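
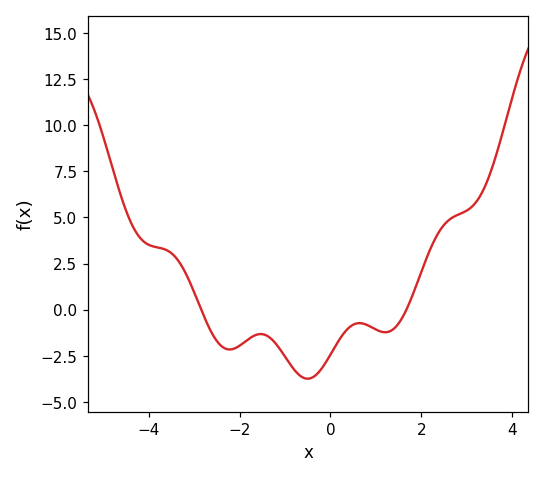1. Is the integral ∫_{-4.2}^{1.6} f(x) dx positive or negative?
negative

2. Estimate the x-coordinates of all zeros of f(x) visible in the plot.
-2.85, 1.67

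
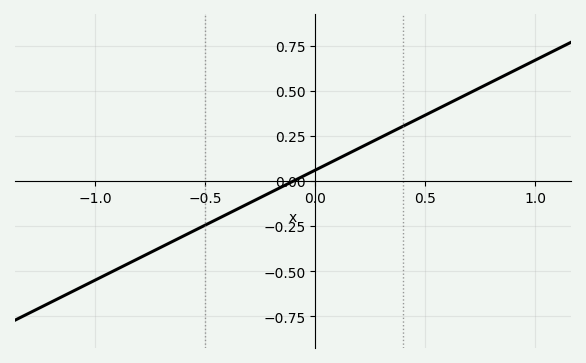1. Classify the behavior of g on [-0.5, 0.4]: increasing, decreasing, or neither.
increasing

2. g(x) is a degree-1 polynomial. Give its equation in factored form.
y = 0.61(x + 0.1)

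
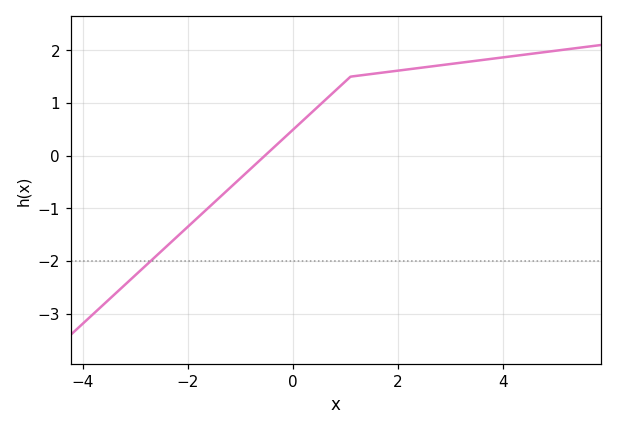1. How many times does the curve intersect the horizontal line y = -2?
1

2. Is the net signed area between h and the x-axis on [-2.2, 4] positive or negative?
positive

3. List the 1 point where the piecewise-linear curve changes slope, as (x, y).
(1.1, 1.5)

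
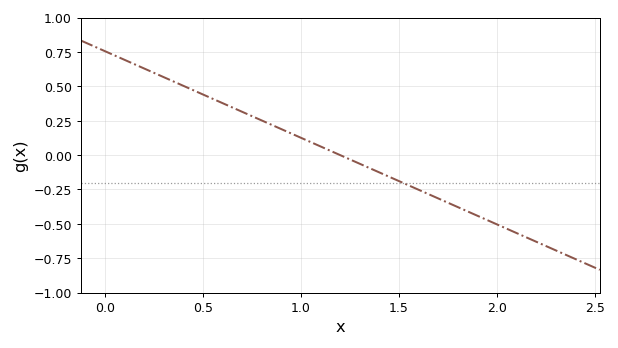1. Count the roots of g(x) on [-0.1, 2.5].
1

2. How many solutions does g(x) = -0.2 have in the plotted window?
1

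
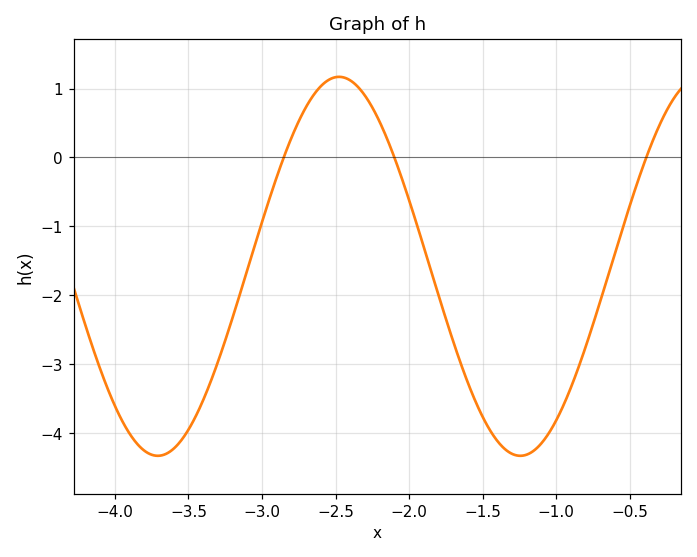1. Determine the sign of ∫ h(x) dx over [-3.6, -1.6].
negative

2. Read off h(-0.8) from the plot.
-2.75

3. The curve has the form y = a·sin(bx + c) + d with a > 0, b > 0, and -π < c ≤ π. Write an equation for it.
y = 2.75sin(2.55x + 1.6) - 1.58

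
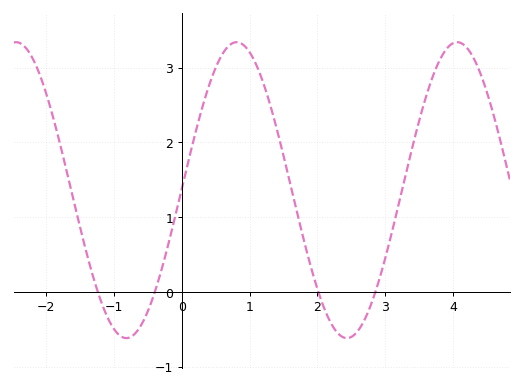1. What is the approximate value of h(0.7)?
3.3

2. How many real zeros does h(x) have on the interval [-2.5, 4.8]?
4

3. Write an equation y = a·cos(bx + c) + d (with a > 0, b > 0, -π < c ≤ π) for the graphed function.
y = 1.98cos(1.93x - 1.56) + 1.36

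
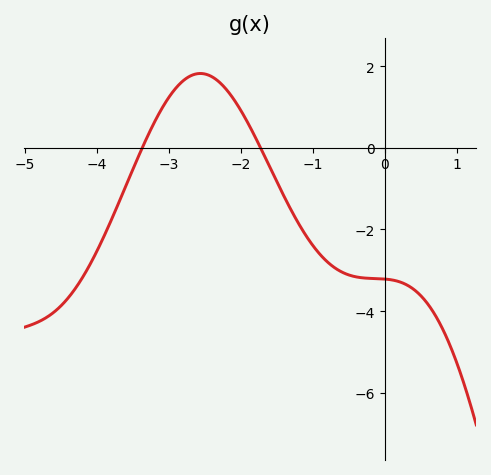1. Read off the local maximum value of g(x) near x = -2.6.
1.8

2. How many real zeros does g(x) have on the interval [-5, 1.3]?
2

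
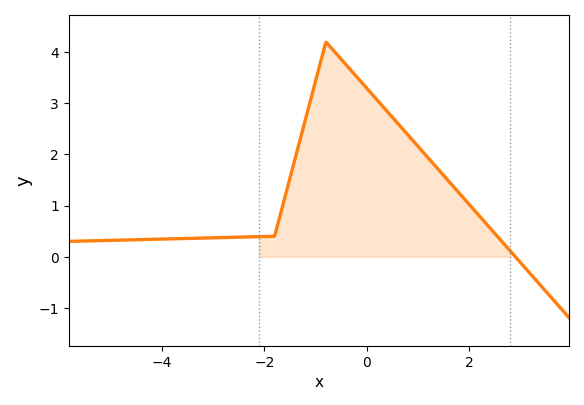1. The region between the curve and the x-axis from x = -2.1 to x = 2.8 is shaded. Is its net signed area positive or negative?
positive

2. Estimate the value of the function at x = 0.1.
3.2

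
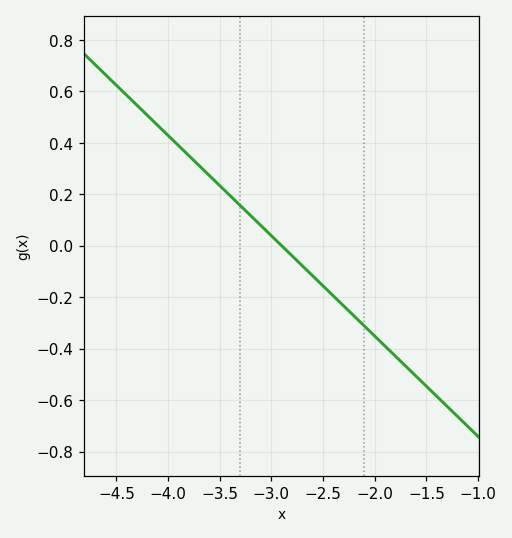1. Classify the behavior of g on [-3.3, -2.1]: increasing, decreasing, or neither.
decreasing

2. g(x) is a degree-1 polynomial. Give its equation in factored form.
y = -0.39(x + 2.9)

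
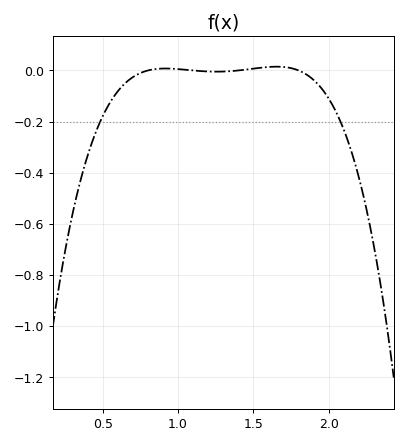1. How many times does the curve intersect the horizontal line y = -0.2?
2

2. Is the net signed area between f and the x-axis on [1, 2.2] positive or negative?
negative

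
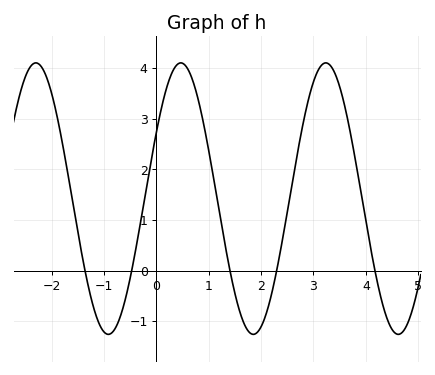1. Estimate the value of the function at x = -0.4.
0.383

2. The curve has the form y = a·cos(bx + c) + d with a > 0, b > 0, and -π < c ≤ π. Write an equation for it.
y = 2.68cos(2.27x - 1.06) + 1.42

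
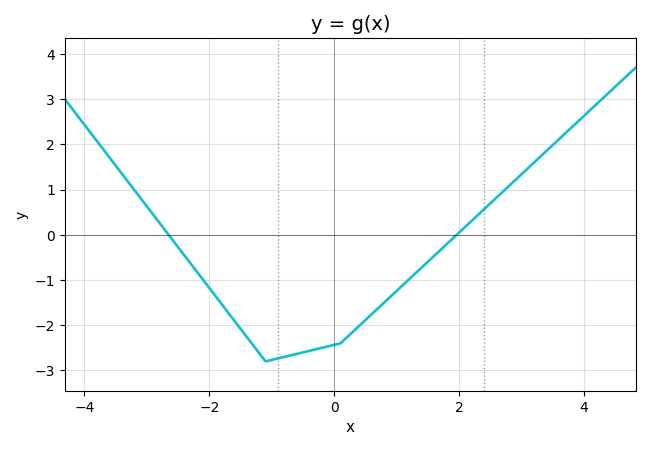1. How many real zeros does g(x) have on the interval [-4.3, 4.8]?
2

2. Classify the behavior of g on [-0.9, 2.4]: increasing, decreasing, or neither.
increasing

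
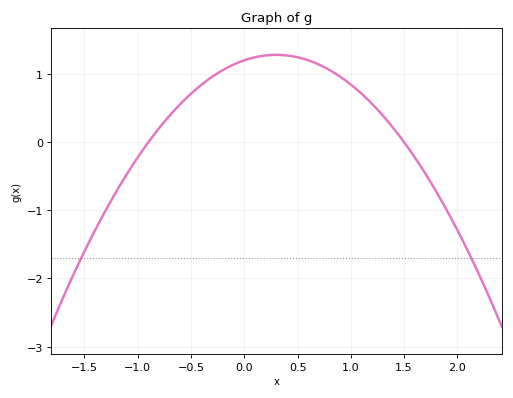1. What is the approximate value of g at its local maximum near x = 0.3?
1.3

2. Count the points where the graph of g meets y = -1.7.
2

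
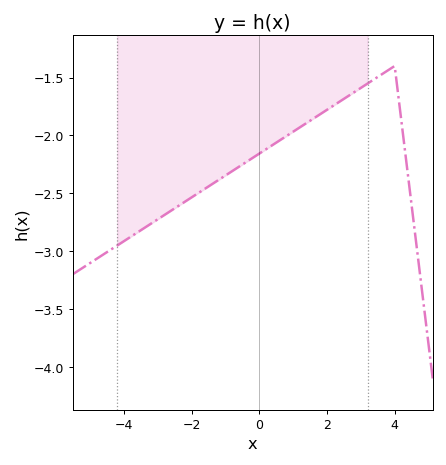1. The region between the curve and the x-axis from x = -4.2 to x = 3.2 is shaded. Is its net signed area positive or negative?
negative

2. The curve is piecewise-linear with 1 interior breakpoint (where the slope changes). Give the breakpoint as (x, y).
(4, -1.4)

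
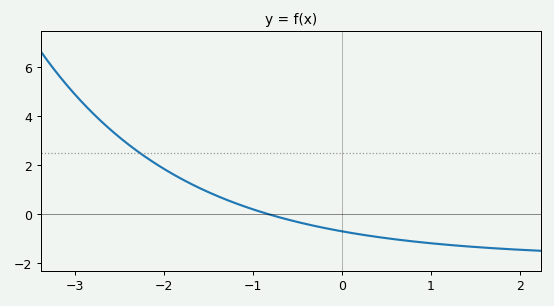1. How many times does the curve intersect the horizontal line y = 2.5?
1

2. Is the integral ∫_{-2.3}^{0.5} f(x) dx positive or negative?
positive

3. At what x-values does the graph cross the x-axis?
-0.8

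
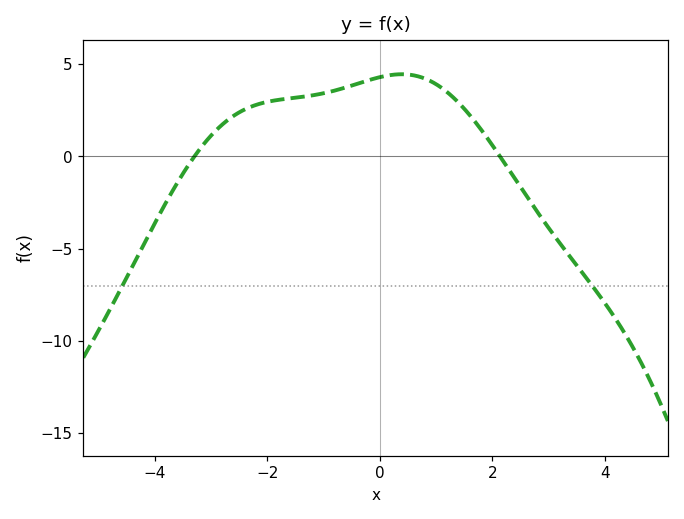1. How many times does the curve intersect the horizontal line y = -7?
2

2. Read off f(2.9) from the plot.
-3.5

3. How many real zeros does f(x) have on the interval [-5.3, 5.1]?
2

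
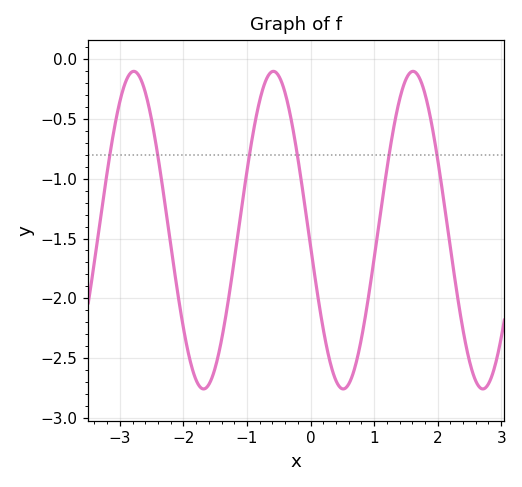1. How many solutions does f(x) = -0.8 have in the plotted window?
6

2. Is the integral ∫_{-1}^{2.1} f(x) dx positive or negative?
negative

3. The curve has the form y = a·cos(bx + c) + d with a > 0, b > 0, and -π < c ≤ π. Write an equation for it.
y = 1.33cos(2.9x + 1.7) - 1.43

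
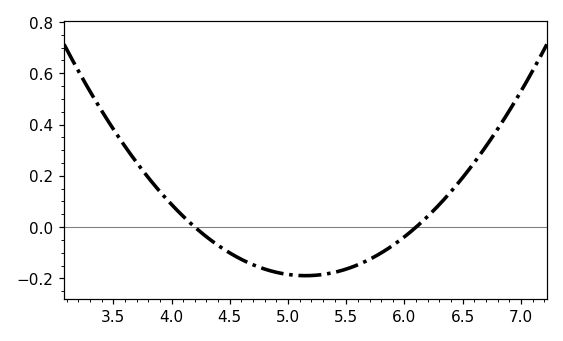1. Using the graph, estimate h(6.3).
0.088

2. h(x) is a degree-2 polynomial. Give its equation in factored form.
y = 0.21(x - 4.2)(x - 6.1)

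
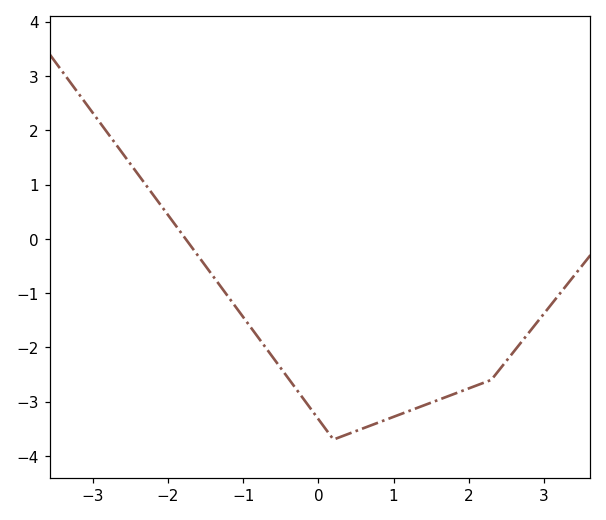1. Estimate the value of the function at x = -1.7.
-0.1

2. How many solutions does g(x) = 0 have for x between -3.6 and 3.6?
1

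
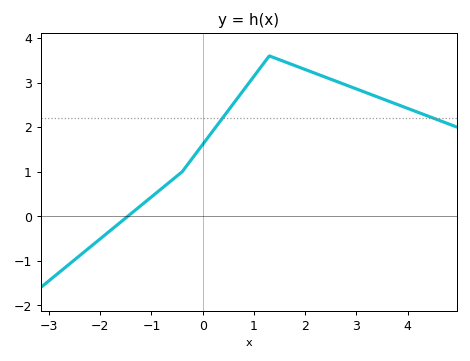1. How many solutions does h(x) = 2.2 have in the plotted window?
2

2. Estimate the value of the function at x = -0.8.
0.6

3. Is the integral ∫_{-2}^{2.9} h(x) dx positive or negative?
positive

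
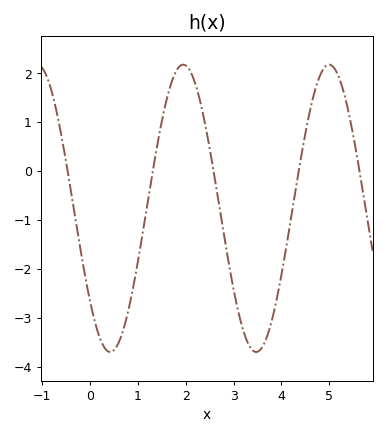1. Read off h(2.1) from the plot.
2.04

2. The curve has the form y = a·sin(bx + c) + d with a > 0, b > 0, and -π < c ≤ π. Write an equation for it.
y = 2.94sin(2.06x - 2.44) - 0.76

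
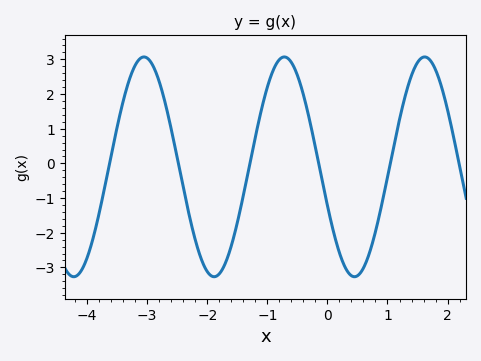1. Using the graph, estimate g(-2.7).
1.74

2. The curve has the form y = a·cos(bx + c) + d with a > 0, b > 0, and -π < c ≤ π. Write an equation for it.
y = 3.17cos(2.69x + 1.93) - 0.1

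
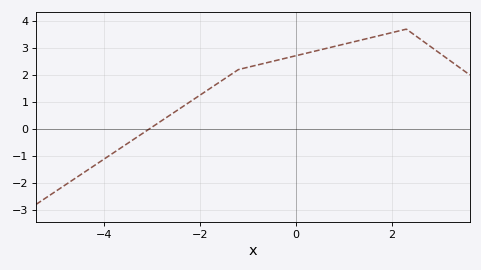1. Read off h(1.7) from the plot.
3.44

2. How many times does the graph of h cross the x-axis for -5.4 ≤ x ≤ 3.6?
1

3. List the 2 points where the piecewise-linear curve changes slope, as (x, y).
(-1.2, 2.2); (2.3, 3.7)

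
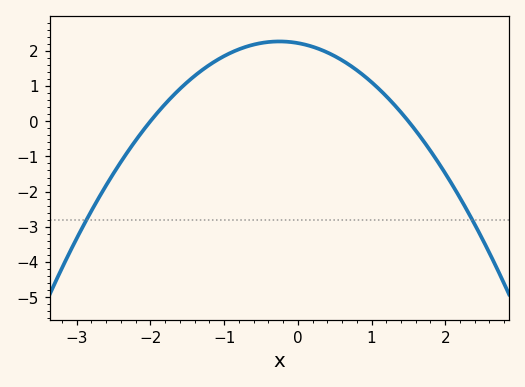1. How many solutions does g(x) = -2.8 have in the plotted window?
2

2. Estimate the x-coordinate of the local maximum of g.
-0.25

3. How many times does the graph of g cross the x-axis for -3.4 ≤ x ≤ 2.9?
2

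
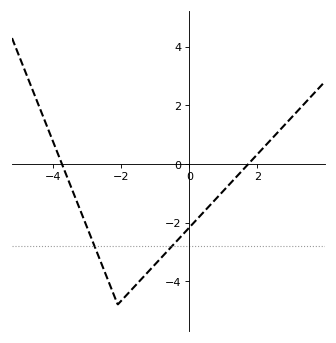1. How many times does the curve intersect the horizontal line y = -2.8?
2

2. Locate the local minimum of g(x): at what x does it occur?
-2.1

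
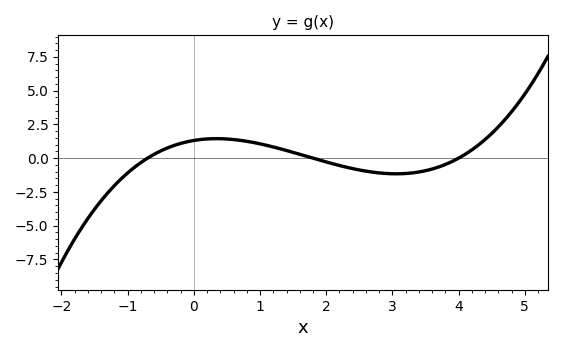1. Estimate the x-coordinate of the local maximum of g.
0.34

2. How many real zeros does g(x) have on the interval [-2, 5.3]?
3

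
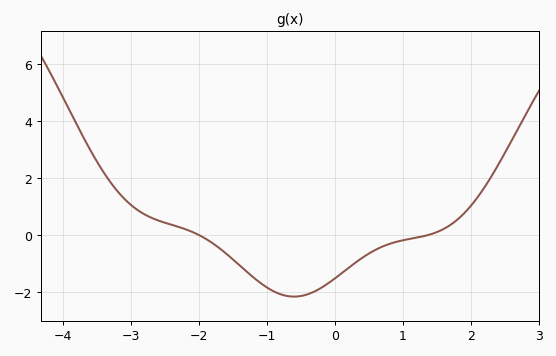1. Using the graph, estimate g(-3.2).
1.6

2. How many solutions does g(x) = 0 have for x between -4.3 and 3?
2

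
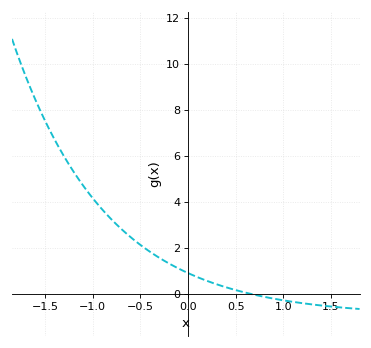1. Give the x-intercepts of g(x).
0.676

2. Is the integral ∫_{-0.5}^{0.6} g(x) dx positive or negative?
positive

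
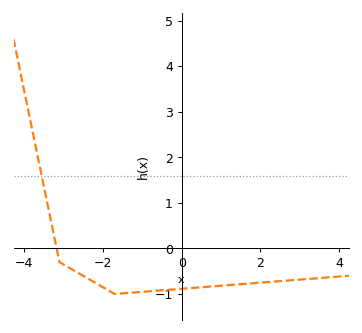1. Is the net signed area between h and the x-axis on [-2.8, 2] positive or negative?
negative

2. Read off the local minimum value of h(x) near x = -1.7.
-1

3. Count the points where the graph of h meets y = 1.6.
1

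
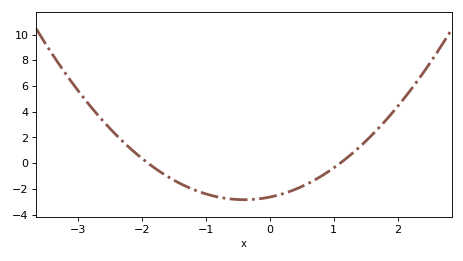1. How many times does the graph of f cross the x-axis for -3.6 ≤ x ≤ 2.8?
2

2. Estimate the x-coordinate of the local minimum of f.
-0.4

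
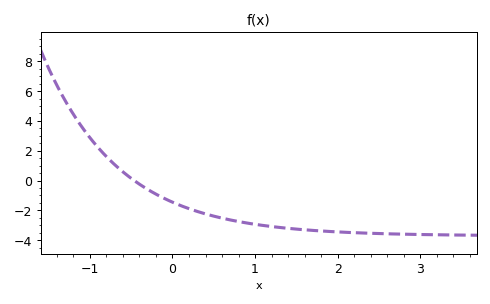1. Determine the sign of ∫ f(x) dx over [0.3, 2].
negative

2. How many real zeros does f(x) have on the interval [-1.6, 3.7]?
1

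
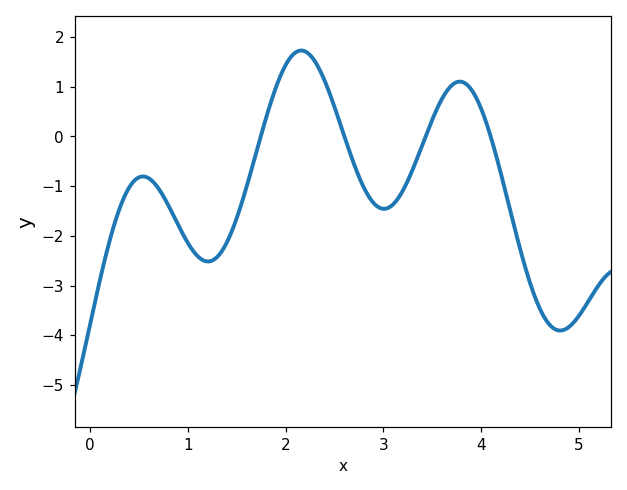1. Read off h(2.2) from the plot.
1.7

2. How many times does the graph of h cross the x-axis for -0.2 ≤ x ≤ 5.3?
4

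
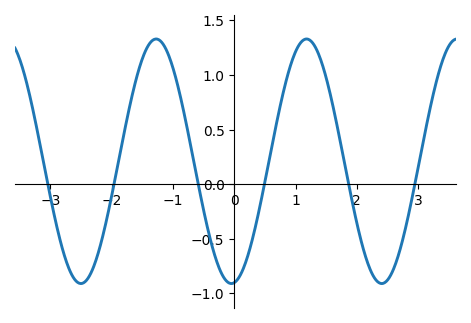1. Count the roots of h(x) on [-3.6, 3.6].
6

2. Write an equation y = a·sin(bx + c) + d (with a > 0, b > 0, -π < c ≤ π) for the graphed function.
y = 1.12sin(2.6x - 1.4) + 0.21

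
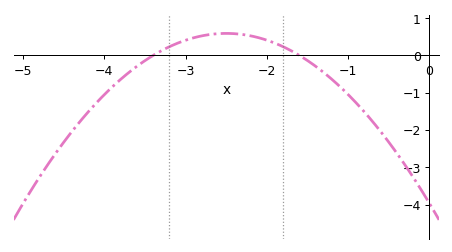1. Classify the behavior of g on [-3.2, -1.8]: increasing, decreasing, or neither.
neither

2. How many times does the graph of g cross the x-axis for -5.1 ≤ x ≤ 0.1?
2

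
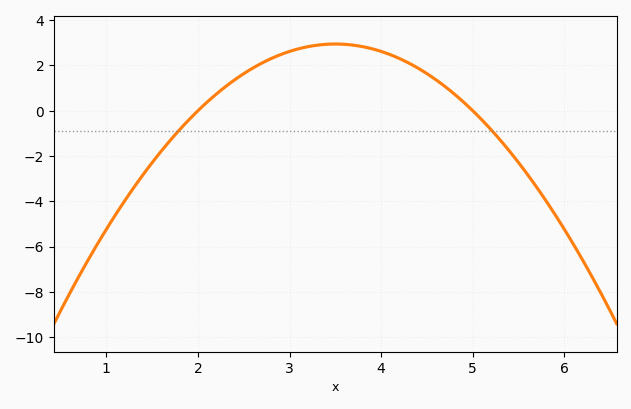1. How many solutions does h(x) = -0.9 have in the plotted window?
2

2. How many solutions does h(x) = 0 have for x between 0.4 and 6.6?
2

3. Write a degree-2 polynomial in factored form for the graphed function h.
y = -1.31(x - 2)(x - 5)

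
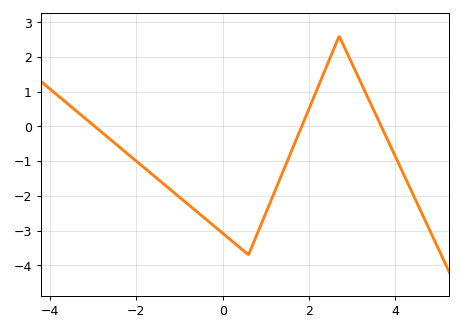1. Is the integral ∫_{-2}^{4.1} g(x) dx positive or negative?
negative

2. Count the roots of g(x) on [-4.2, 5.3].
3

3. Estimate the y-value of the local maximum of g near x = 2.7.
2.6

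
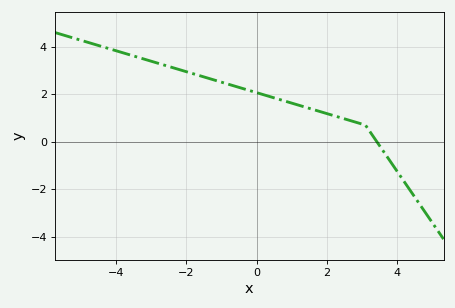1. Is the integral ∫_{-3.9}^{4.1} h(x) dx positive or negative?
positive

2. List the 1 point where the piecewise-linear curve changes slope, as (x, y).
(3.1, 0.7)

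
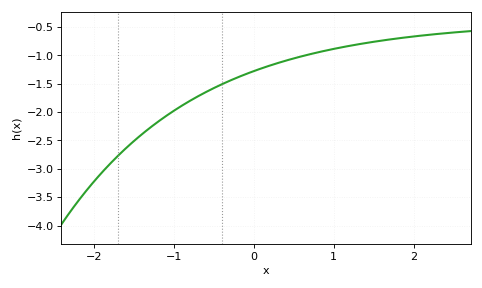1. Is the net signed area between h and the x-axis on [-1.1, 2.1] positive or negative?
negative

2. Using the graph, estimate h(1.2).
-0.834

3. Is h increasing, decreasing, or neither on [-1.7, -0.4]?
increasing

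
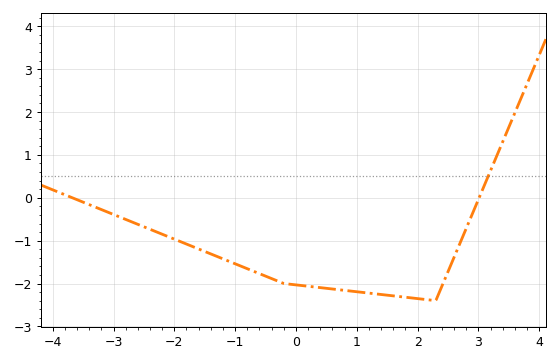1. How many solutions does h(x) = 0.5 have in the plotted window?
1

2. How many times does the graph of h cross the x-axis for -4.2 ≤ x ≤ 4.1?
2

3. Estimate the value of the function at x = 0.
-2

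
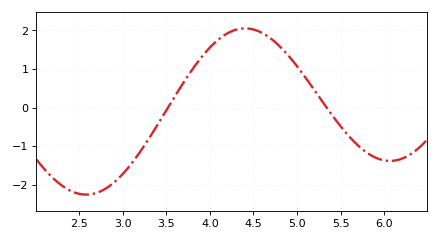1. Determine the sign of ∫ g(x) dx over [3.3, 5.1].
positive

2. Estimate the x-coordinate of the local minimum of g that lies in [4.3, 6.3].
6.1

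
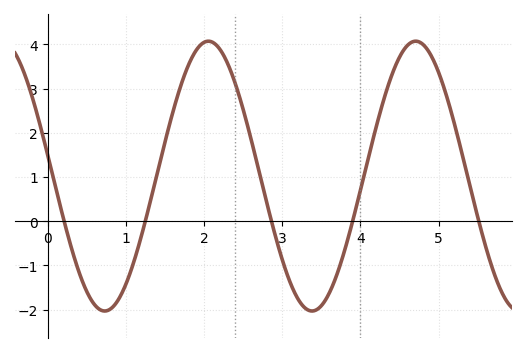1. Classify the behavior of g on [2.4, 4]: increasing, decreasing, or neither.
neither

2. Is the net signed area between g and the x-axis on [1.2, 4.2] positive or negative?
positive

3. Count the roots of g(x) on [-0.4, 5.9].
5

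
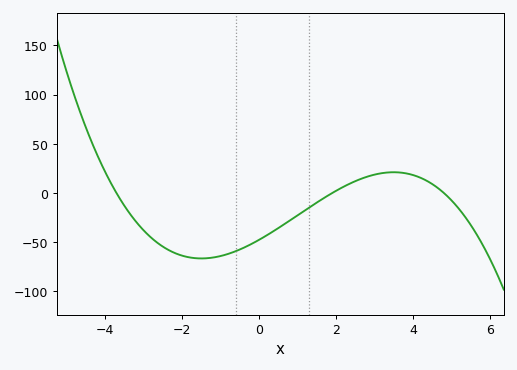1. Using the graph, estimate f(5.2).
-15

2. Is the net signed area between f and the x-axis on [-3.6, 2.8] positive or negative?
negative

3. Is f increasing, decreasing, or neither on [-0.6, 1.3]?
increasing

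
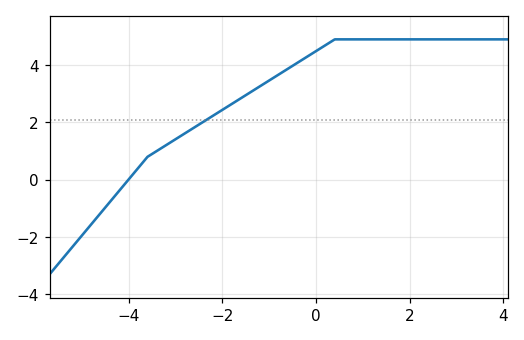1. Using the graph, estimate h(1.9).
4.8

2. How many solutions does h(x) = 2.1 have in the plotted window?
1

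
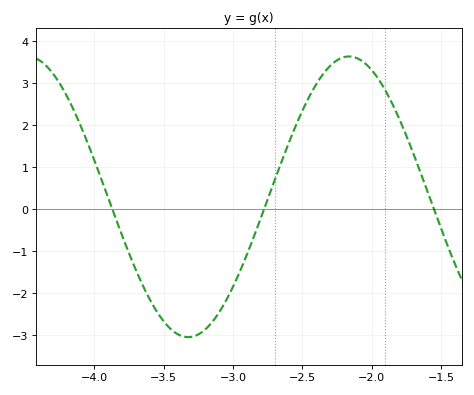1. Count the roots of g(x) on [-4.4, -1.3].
3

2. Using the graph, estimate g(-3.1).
-2.5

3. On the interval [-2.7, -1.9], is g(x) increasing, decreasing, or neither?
neither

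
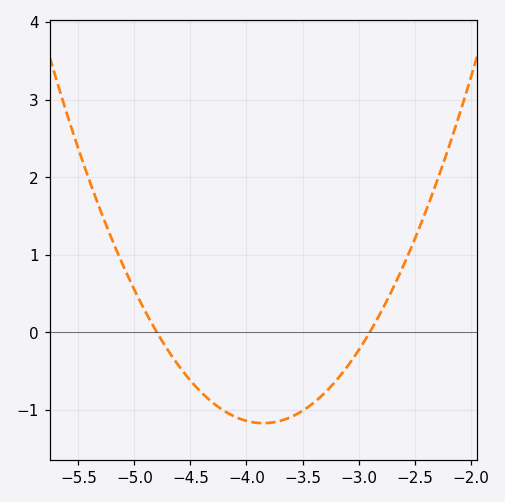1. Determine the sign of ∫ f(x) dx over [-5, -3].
negative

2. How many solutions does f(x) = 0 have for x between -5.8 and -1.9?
2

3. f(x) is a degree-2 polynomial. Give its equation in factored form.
y = 1.3(x + 4.8)(x + 2.9)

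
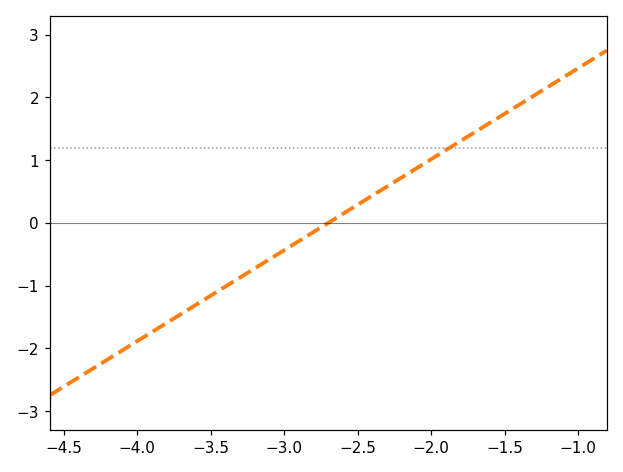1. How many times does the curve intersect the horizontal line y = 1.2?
1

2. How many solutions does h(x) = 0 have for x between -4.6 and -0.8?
1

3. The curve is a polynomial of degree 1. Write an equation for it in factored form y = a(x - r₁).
y = 1.45(x + 2.7)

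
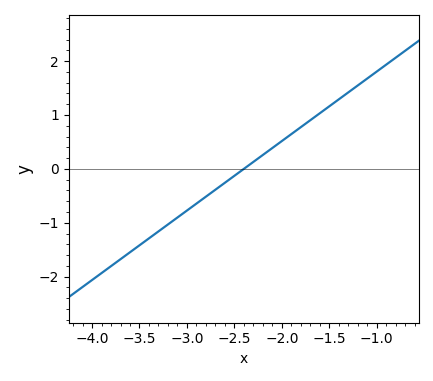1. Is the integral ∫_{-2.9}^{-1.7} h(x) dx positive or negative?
positive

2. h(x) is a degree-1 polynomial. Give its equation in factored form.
y = 1.29(x + 2.4)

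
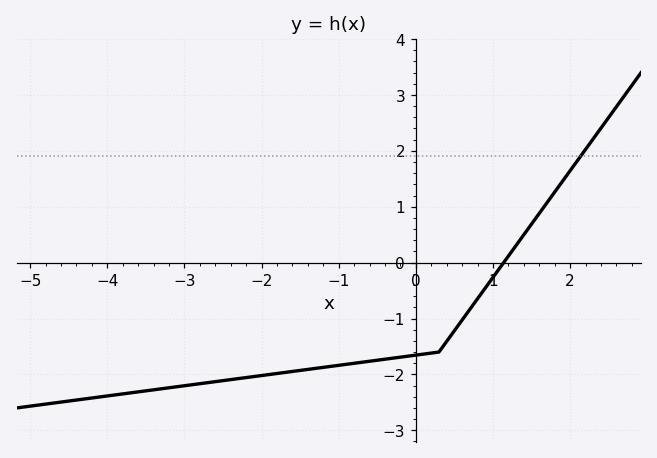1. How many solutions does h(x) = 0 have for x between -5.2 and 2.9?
1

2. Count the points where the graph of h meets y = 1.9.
1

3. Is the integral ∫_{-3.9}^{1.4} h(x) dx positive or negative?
negative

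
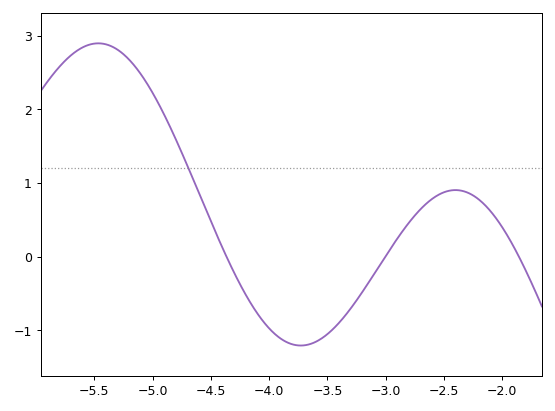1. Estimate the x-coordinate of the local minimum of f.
-3.73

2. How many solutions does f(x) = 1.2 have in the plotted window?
1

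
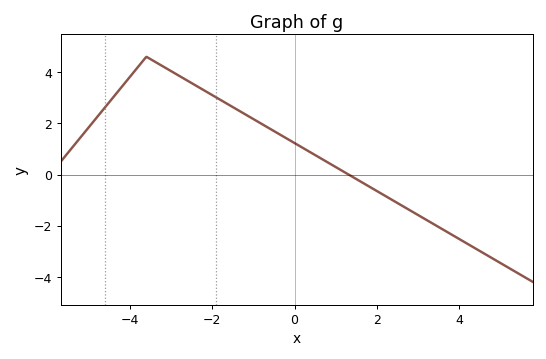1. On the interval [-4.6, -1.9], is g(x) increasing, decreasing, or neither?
neither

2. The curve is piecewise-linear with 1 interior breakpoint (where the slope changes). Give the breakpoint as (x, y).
(-3.6, 4.6)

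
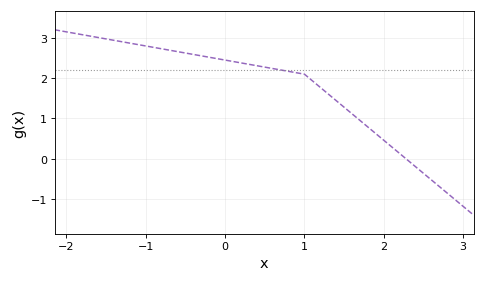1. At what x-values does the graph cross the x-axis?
2.28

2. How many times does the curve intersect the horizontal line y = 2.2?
1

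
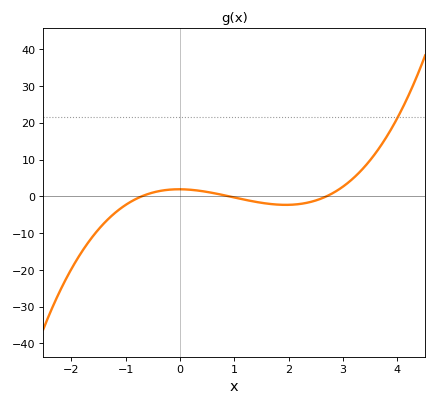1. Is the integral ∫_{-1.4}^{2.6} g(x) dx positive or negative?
negative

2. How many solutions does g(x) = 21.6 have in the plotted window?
1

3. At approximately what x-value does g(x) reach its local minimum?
1.95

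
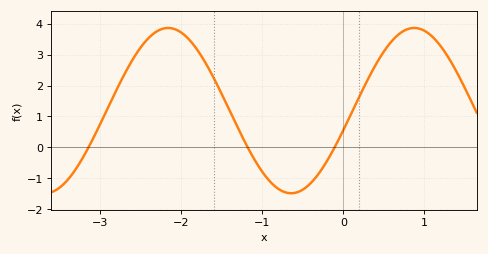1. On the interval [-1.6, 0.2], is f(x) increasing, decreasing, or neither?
neither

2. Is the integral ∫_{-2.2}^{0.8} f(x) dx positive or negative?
positive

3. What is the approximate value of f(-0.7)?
-1.46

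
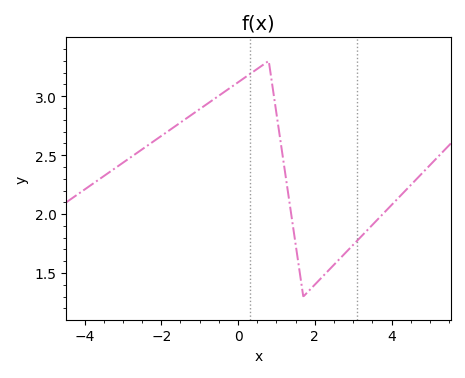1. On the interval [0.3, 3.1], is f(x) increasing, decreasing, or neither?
neither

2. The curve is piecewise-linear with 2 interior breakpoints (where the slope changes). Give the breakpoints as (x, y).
(0.8, 3.3); (1.7, 1.3)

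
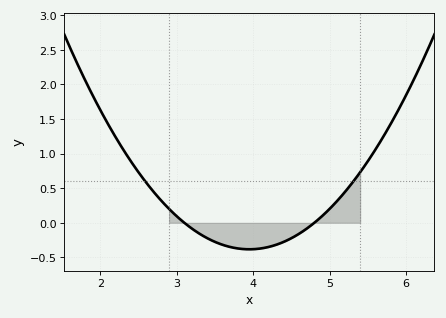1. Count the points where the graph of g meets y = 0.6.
2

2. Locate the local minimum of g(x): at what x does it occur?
3.9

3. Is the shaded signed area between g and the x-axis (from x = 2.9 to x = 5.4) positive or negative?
negative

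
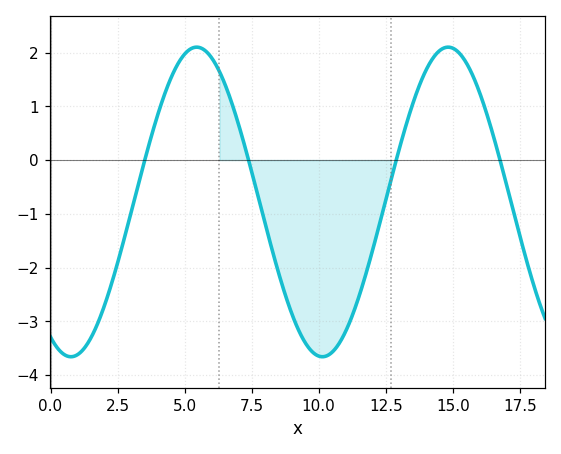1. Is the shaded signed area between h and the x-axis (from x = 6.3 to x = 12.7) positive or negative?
negative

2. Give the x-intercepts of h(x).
3.5, 7.5, 13, 17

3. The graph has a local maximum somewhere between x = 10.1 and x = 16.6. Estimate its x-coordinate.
15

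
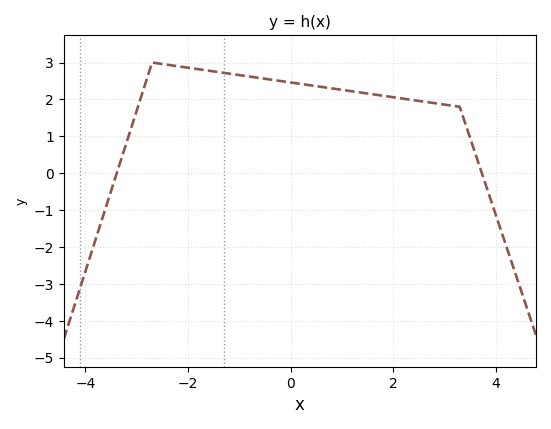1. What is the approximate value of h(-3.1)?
1.3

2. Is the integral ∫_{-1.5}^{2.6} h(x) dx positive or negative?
positive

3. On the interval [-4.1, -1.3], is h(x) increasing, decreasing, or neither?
neither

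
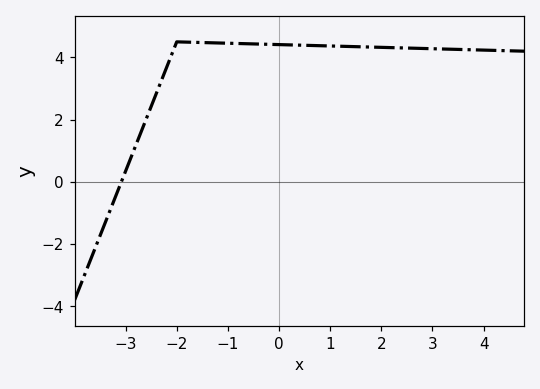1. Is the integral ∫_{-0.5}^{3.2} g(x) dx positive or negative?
positive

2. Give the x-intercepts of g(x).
-3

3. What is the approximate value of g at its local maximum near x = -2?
4.4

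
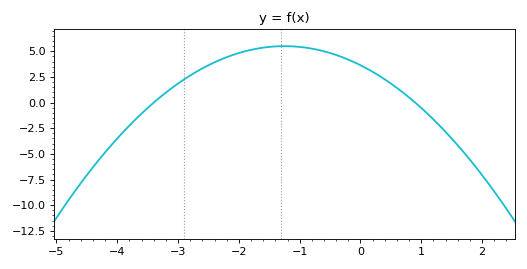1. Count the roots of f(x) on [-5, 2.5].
2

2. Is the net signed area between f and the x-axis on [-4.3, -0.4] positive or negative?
positive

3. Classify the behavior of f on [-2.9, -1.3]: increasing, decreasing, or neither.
increasing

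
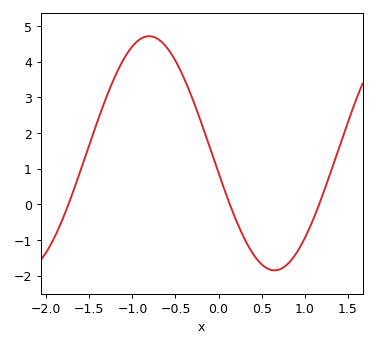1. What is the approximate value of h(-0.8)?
4.71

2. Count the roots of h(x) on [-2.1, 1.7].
3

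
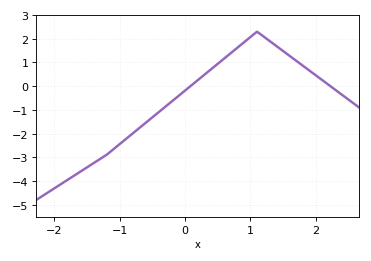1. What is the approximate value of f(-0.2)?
-0.639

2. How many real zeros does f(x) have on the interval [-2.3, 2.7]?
2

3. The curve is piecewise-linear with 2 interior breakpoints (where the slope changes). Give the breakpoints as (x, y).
(-1.2, -2.9); (1.1, 2.3)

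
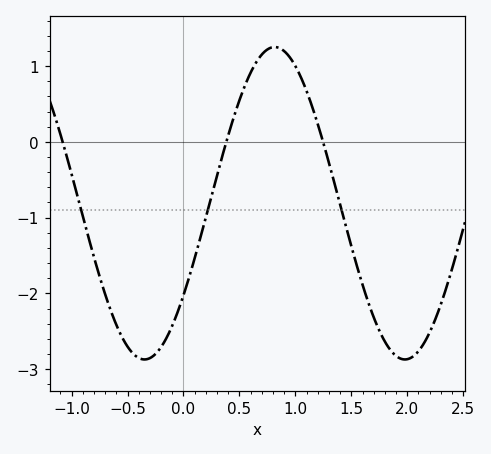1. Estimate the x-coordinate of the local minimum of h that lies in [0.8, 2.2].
1.98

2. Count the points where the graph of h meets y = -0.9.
3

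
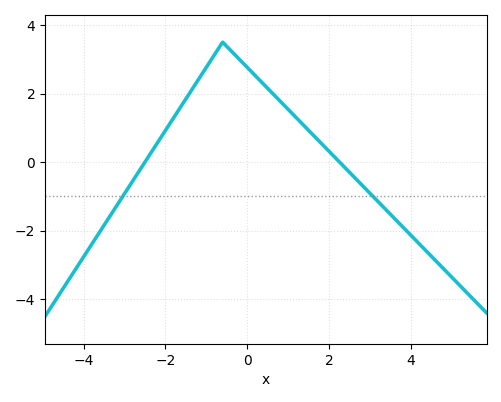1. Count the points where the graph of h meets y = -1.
2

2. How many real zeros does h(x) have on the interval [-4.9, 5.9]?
2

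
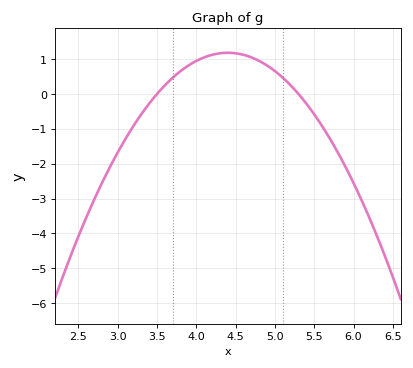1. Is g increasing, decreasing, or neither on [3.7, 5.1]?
neither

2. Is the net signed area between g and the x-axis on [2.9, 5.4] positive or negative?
positive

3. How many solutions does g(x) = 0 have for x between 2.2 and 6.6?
2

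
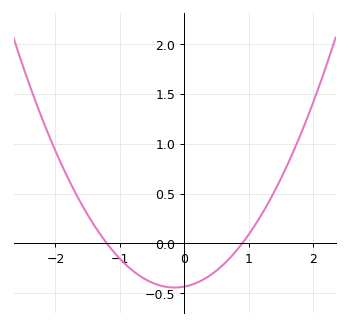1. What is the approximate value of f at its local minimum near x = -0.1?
-0.45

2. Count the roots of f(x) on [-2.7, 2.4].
2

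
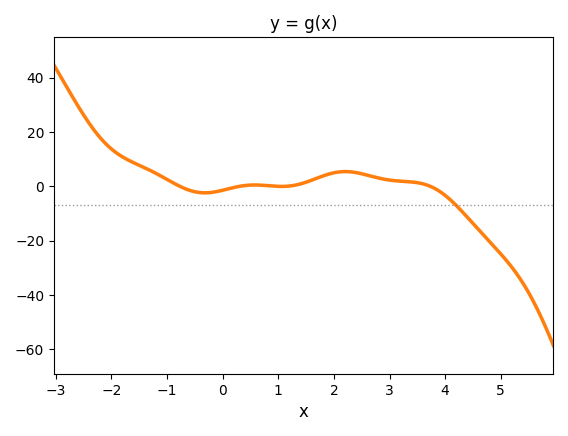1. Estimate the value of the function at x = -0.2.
-2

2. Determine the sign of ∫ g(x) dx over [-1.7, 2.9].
positive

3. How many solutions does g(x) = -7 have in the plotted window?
1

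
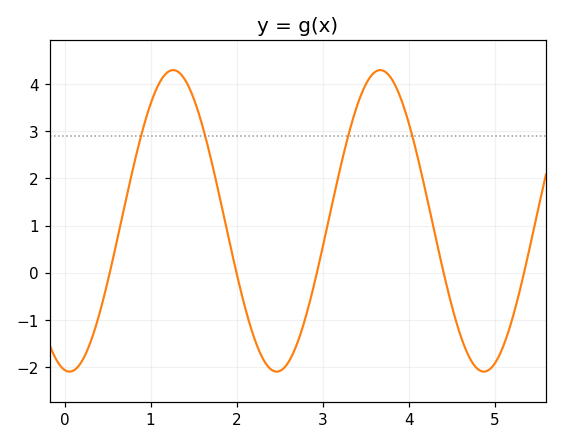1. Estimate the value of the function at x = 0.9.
2.98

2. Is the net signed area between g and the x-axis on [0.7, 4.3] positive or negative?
positive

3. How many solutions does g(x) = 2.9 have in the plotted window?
4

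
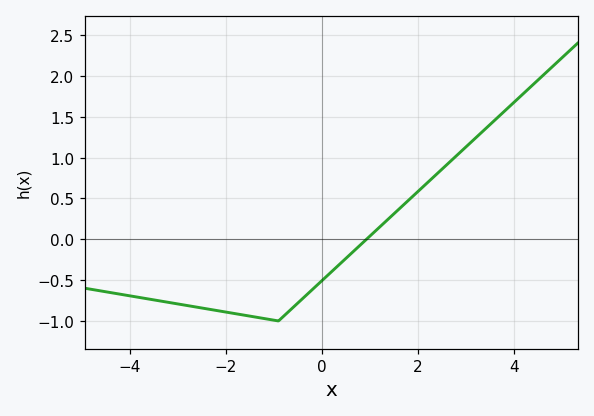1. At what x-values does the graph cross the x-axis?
0.933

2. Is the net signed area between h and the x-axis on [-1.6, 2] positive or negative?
negative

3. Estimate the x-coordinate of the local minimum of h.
-0.902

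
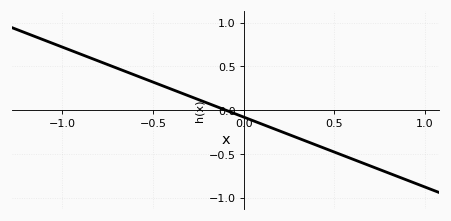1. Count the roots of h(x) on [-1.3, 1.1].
1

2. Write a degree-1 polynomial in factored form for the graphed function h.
y = -0.8(x + 0.1)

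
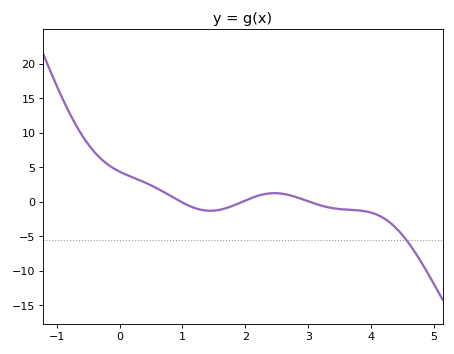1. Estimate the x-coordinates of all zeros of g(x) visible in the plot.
0.972, 1.95, 3.02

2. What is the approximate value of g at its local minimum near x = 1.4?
-1.31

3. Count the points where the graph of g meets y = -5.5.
1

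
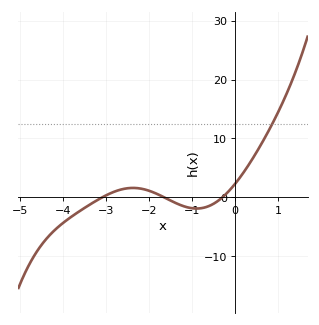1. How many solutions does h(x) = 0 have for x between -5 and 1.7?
3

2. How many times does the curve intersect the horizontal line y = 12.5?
1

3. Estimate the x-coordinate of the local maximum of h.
-2.37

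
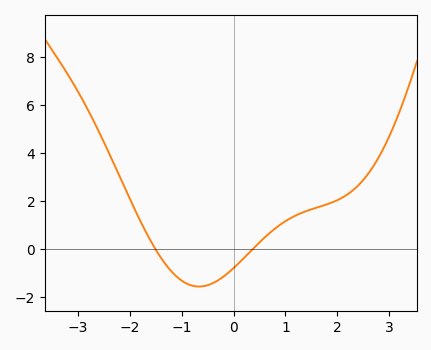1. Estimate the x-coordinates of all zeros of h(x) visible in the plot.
-1.51, 0.366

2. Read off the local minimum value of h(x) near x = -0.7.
-1.55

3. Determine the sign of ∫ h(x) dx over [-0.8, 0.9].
negative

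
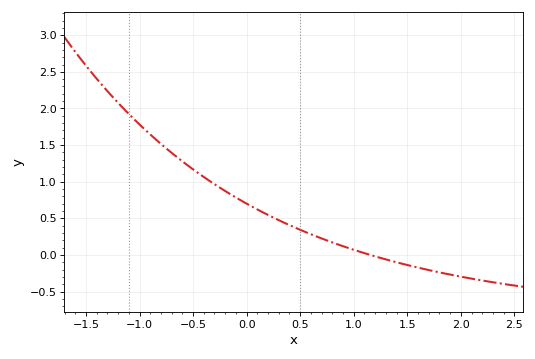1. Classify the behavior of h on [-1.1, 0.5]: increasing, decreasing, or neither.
decreasing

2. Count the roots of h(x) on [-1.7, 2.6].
1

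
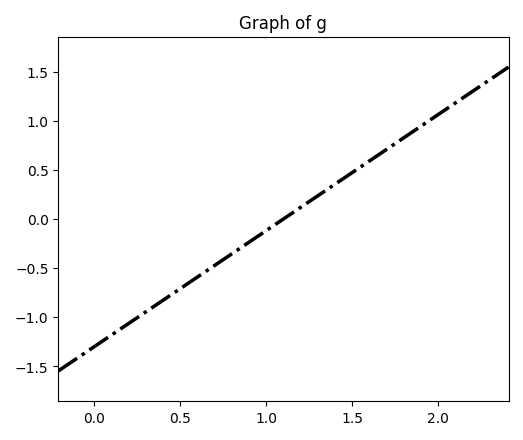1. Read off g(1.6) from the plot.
0.6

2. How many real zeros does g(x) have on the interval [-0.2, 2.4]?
1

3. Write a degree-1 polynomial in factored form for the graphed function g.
y = 1.18(x - 1.1)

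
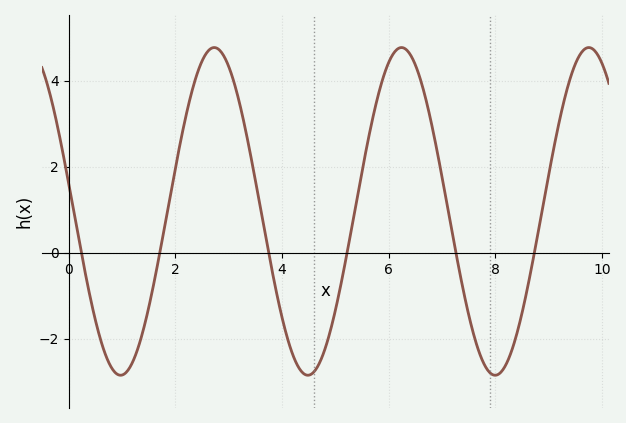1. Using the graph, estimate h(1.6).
-0.694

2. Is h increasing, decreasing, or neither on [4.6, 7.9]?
neither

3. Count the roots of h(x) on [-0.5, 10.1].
6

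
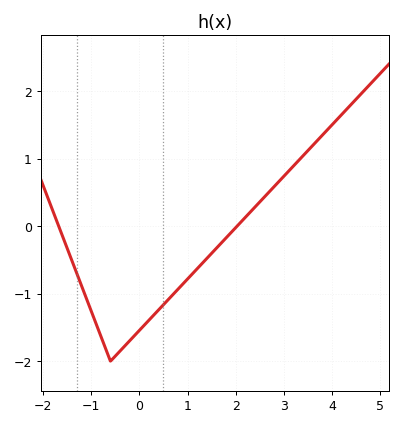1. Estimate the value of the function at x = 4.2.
1.65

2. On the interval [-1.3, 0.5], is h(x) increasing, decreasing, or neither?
neither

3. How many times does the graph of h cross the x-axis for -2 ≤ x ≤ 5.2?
2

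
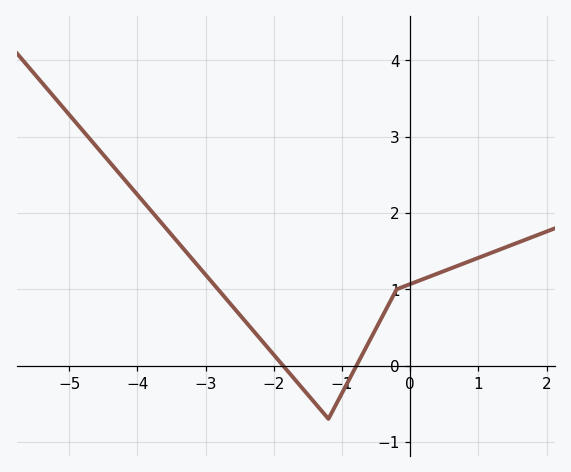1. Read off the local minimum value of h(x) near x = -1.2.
-0.7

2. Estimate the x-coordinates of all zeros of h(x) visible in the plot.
-1.8, -0.8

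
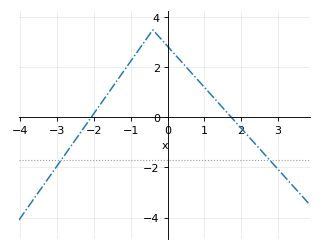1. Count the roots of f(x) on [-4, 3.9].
2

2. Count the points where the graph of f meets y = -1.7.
2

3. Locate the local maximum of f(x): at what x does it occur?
-0.4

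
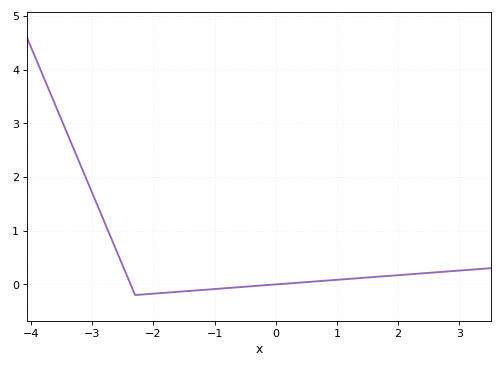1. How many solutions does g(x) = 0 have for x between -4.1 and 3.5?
2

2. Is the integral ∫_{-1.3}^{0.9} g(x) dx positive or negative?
negative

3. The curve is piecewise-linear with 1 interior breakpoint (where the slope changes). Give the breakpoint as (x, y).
(-2.3, -0.2)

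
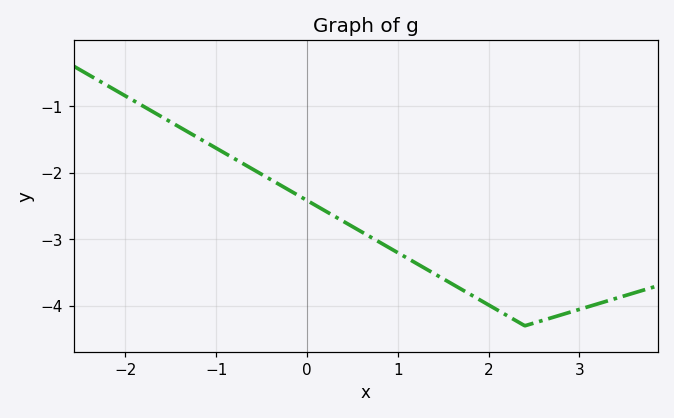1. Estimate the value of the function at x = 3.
-4.1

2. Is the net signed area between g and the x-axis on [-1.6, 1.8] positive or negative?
negative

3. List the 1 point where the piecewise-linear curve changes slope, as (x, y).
(2.4, -4.3)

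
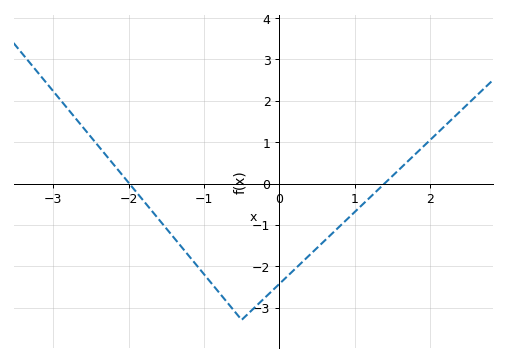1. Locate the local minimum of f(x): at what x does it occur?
-0.5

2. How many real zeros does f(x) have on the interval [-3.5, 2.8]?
2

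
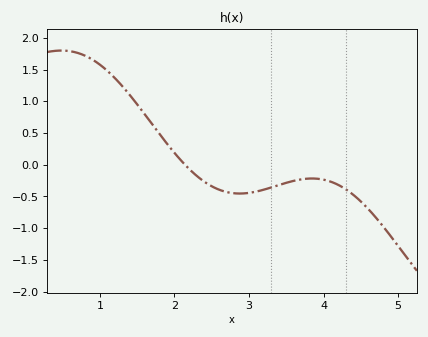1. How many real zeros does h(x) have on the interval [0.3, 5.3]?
1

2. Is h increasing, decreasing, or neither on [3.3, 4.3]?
neither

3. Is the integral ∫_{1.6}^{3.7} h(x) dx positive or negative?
negative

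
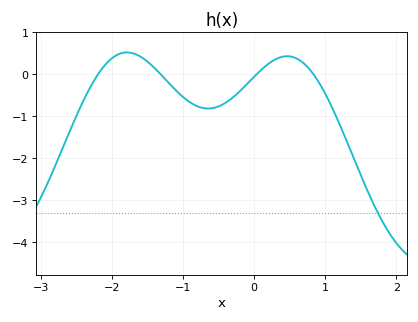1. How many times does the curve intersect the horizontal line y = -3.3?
1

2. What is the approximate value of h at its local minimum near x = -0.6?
-0.8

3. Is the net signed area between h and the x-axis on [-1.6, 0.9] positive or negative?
negative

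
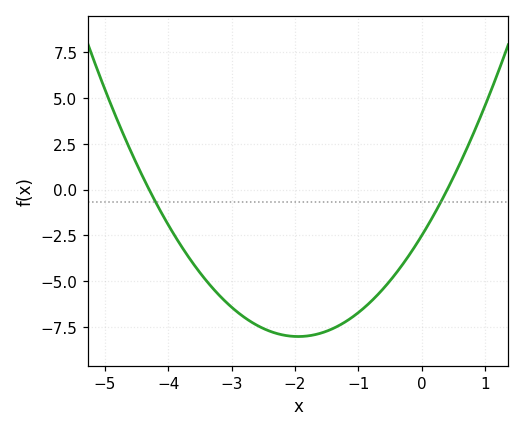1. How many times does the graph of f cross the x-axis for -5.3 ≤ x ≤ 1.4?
2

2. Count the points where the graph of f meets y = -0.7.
2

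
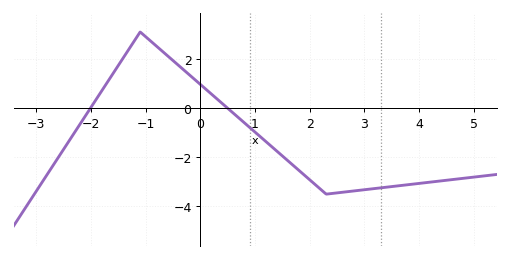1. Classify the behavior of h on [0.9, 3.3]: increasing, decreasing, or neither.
neither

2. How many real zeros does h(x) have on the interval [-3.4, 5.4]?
2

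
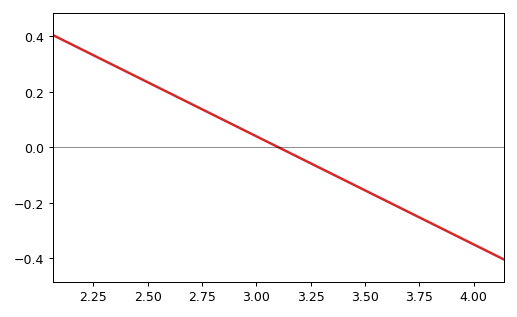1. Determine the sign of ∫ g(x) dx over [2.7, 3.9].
negative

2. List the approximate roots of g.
3.1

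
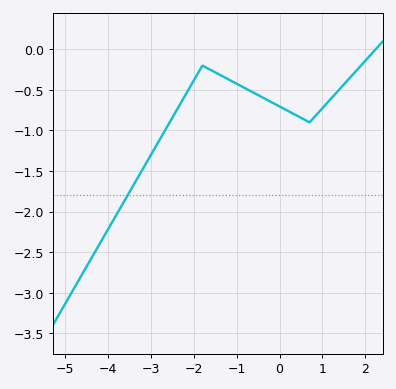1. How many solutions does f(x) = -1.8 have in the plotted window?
1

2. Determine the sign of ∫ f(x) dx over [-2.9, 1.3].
negative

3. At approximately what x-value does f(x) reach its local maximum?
-1.8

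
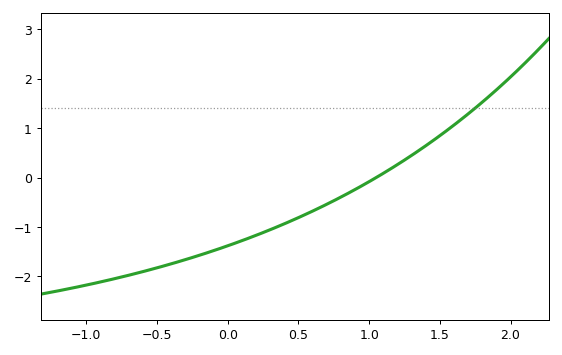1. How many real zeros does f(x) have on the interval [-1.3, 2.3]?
1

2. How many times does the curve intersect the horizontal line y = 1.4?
1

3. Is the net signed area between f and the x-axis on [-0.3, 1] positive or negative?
negative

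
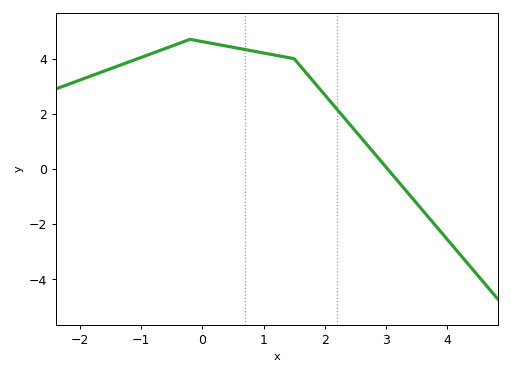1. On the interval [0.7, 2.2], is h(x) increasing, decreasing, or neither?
decreasing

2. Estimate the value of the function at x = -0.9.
4.2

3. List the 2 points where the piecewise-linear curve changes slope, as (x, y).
(-0.2, 4.7); (1.5, 4)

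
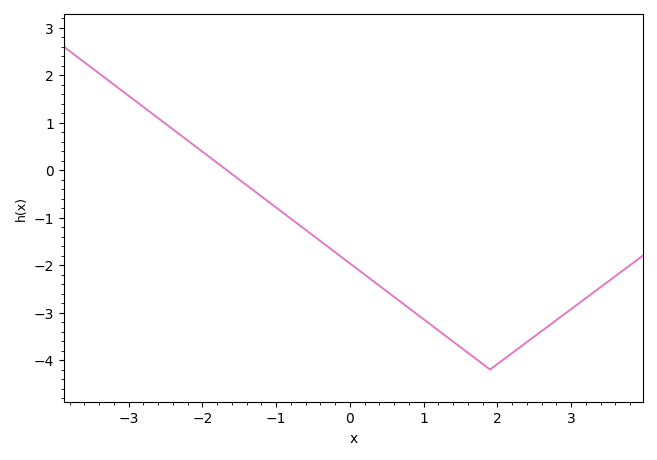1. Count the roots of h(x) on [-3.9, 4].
1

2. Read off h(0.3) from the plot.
-2.32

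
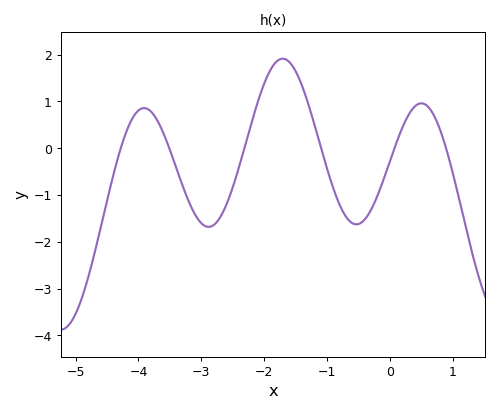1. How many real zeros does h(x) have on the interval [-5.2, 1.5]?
6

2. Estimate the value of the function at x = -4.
0.808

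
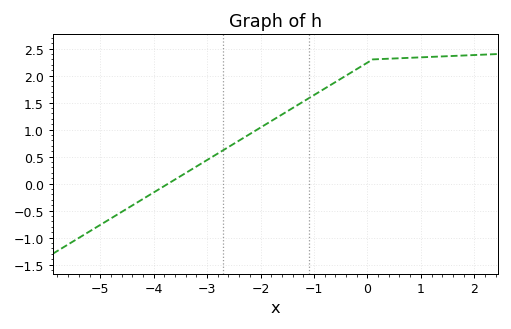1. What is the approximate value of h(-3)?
0.436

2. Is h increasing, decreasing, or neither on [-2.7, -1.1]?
increasing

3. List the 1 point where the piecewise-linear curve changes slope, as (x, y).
(0.1, 2.3)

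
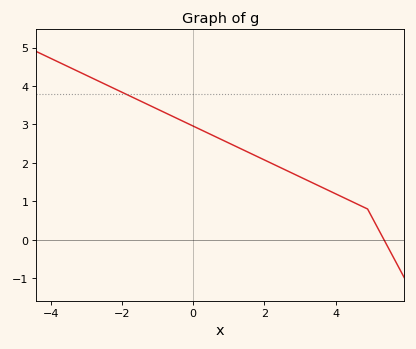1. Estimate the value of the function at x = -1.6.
3.66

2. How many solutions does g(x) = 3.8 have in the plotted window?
1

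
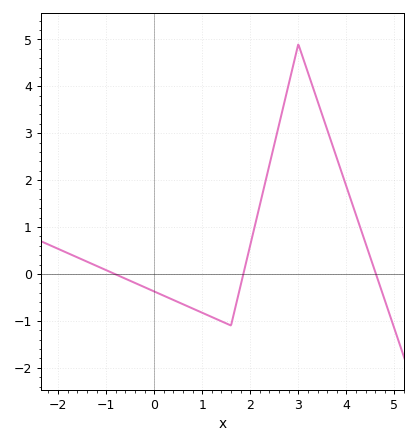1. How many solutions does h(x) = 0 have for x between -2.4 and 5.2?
3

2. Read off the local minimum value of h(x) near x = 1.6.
-1.1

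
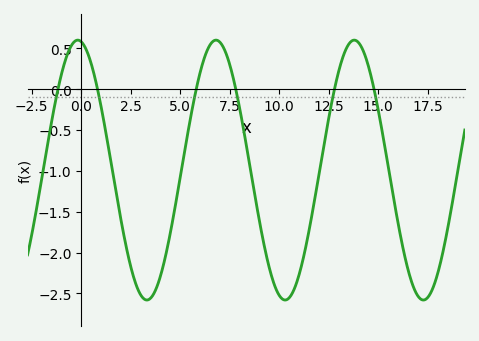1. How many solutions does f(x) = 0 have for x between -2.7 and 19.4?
6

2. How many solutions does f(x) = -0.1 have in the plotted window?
6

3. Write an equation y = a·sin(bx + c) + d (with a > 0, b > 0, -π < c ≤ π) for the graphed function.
y = 1.59sin(0.9x + 1.7) - 0.99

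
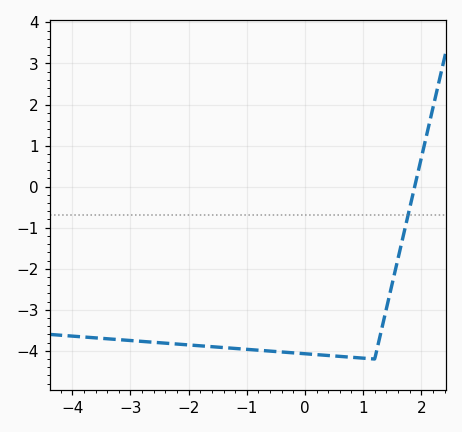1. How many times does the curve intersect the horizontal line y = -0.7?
1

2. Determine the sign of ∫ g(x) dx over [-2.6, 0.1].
negative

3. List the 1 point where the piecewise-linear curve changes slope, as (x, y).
(1.2, -4.2)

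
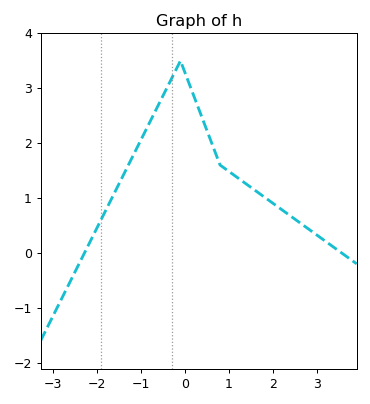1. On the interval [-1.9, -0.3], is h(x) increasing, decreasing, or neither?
increasing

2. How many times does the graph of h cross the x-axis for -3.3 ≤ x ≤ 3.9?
2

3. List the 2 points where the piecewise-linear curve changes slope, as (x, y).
(-0.1, 3.5); (0.8, 1.6)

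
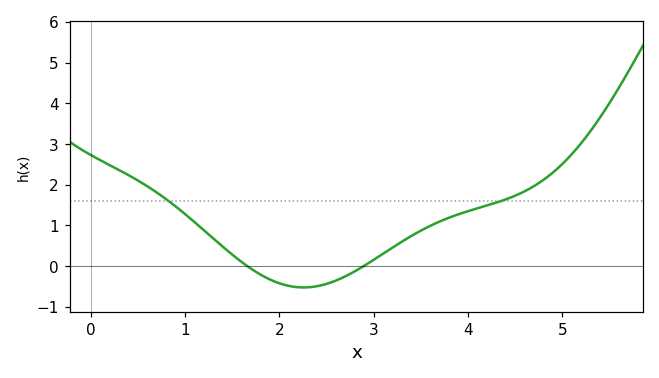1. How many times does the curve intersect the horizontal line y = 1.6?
2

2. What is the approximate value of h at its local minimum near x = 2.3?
-0.53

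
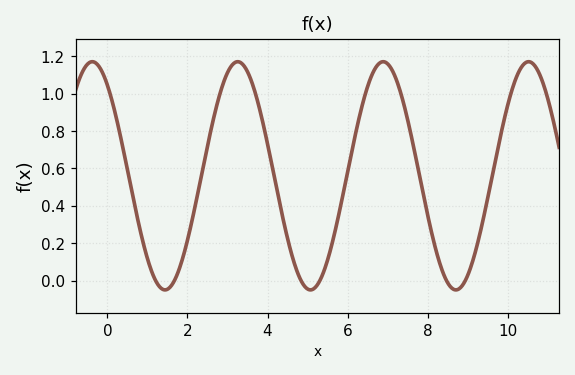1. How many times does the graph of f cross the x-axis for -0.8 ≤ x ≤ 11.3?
6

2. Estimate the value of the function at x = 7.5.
0.86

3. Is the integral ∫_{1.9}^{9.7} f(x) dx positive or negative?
positive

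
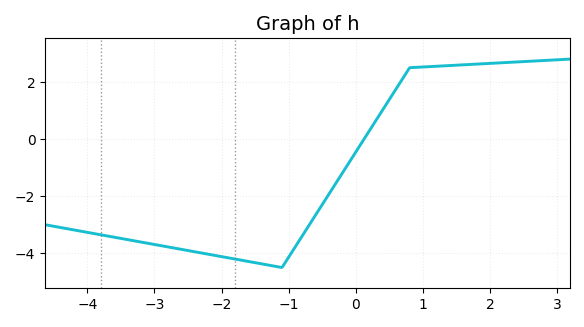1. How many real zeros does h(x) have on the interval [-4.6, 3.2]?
1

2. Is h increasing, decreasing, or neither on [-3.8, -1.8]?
decreasing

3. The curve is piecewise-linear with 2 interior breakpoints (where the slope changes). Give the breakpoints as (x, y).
(-1.1, -4.5); (0.8, 2.5)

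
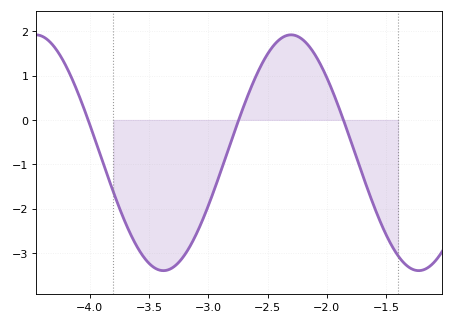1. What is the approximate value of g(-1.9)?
0.287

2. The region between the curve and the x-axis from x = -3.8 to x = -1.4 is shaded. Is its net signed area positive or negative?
negative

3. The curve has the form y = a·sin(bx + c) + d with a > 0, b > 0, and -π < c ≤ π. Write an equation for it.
y = 2.66sin(2.92x + 2.01) - 0.74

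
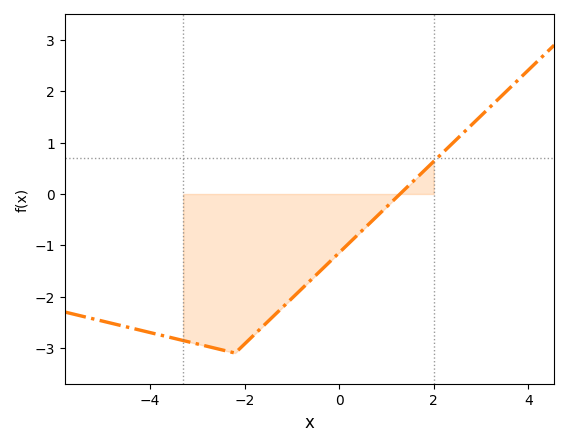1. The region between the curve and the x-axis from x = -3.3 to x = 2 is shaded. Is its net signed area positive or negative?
negative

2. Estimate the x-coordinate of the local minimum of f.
-2.2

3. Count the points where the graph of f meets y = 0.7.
1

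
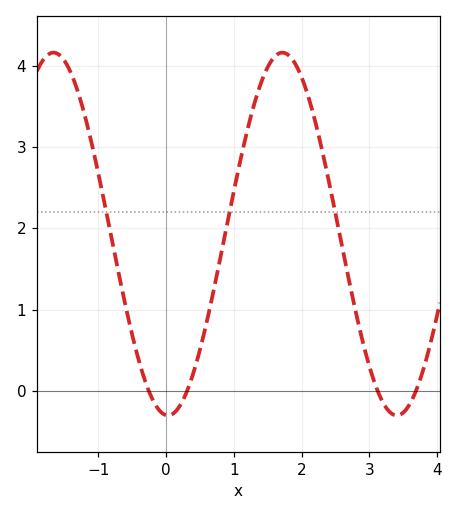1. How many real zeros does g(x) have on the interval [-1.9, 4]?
4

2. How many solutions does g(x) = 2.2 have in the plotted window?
3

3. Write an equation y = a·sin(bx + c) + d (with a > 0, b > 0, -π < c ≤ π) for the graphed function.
y = 2.23sin(1.86x - 1.62) + 1.93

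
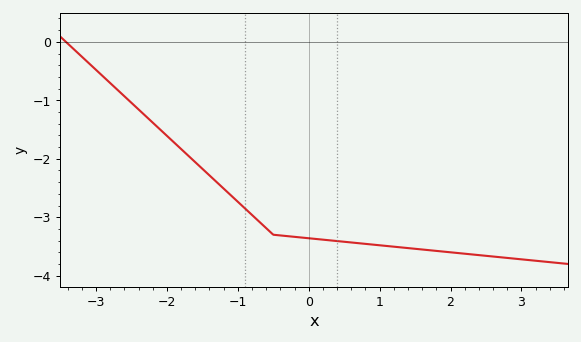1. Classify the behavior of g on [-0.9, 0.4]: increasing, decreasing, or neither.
decreasing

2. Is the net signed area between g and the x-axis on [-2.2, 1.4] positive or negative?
negative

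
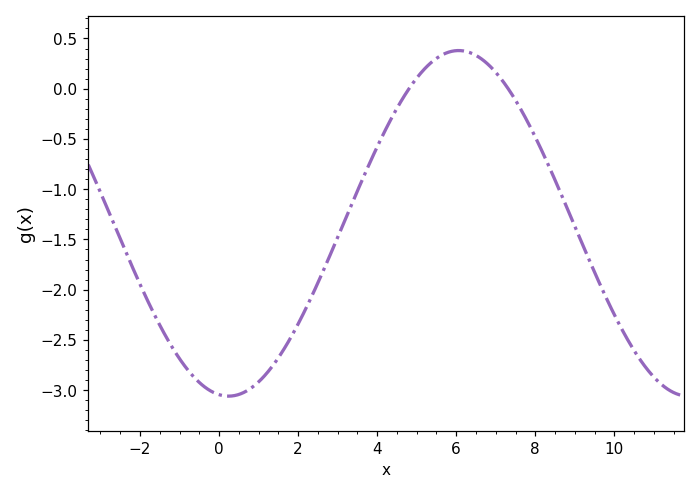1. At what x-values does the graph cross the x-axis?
4.81, 7.31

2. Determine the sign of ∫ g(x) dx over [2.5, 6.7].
negative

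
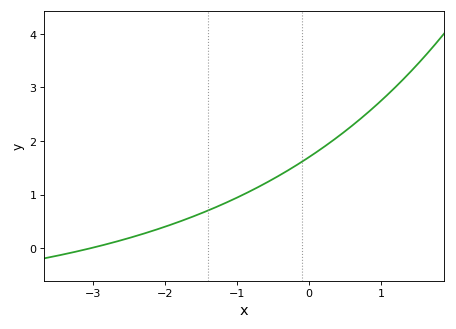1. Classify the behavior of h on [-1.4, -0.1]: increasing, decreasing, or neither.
increasing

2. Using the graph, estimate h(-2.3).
0.3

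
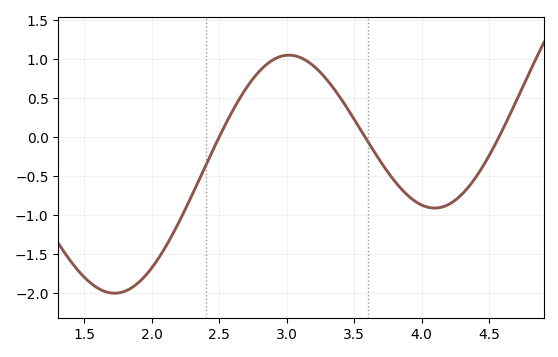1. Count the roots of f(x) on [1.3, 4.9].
3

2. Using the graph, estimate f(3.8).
-0.55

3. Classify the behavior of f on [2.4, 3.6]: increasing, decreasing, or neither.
neither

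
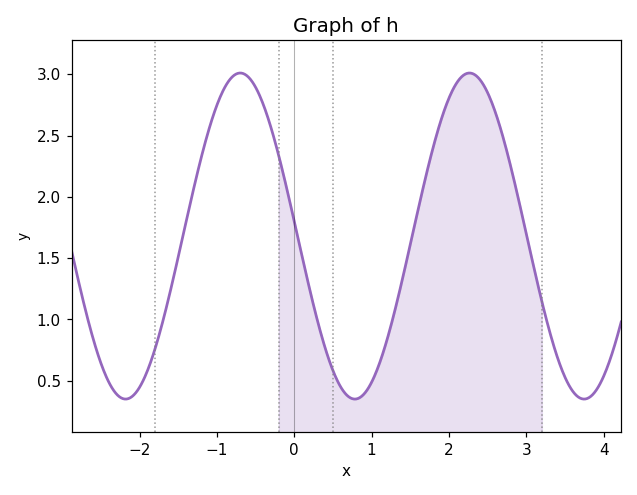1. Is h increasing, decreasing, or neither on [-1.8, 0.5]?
neither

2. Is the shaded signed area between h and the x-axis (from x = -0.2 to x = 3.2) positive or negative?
positive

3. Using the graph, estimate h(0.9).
0.4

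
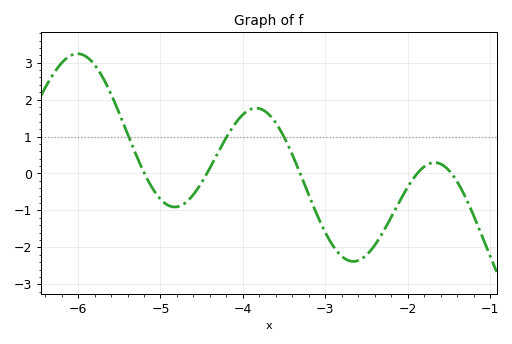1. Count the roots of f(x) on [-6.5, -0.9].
5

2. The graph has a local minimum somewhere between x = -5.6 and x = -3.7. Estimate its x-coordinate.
-4.8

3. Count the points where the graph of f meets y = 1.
3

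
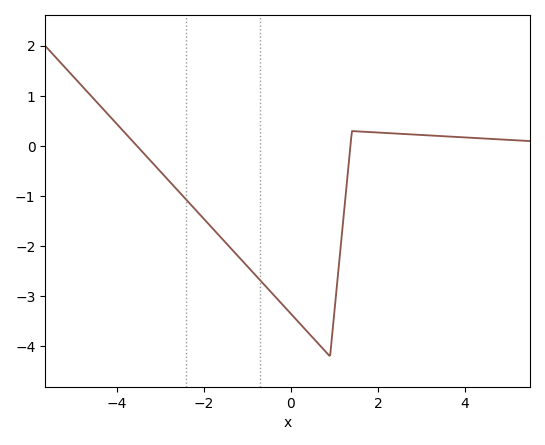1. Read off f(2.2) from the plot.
0.3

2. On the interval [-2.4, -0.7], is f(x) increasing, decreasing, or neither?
decreasing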